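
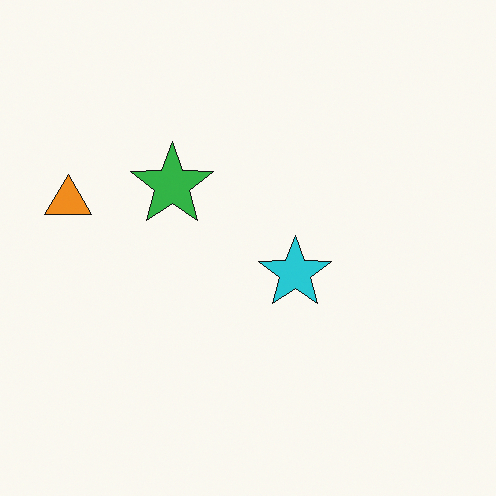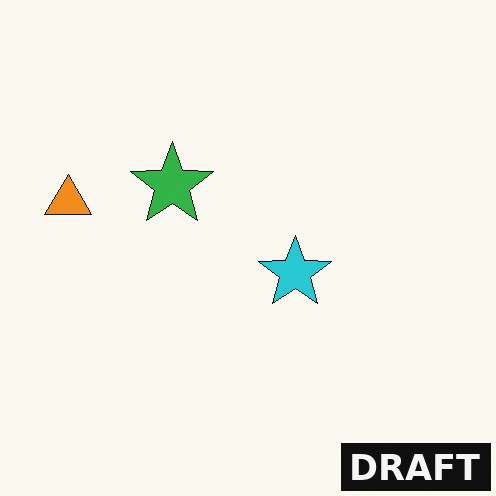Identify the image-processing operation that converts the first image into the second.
This is the original image watermarked with the text "DRAFT" in the lower-right corner.

A dark label reading "DRAFT" appears in the lower-right corner.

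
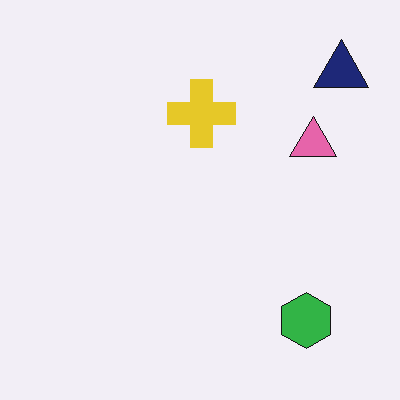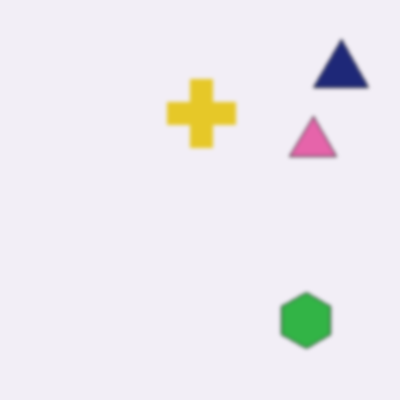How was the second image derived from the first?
This is the original image given a subtle gaussian blur.

Shape edges and outlines are uniformly softened across the whole image.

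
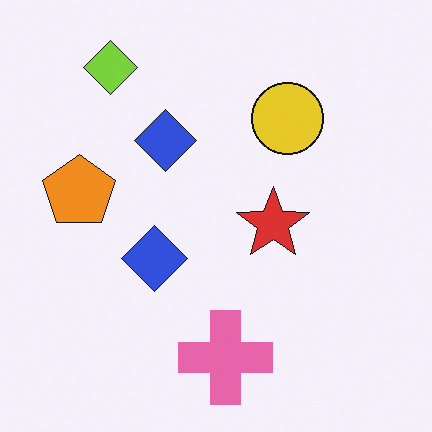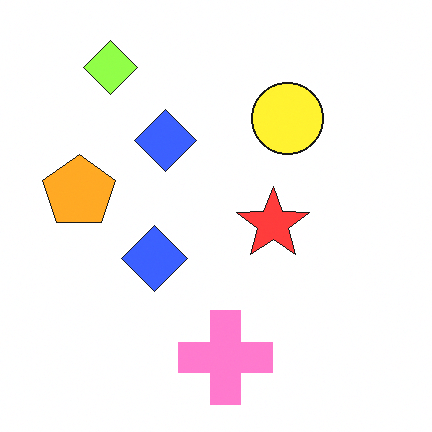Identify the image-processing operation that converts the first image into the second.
Brightened a little.

Every pixel — background and shapes alike — is uniformly brightened.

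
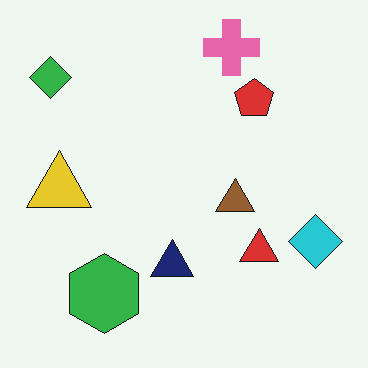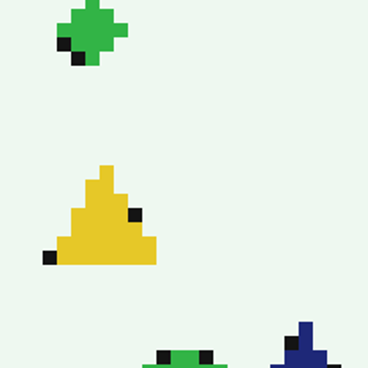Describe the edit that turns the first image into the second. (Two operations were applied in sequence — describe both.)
The transformation is: moderately pixelated, then cropped to a noticeably smaller region and rescaled.

Shapes are reduced to large square blocks; fine edges and outlines are lost — a downscale-then-upscale (mosaic) effect. The visible shapes are larger and the field of view is narrower; shapes near the original edges may be partly or wholly outside the frame — a crop-and-rescale.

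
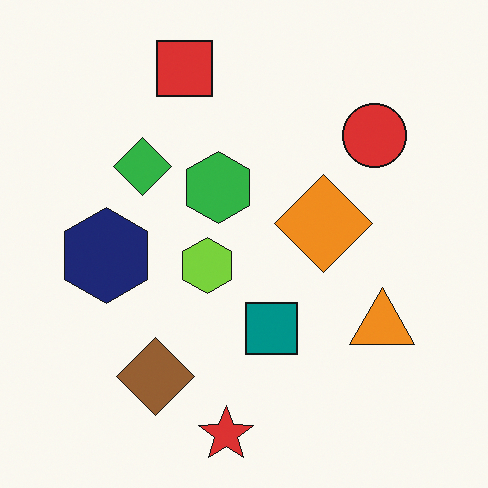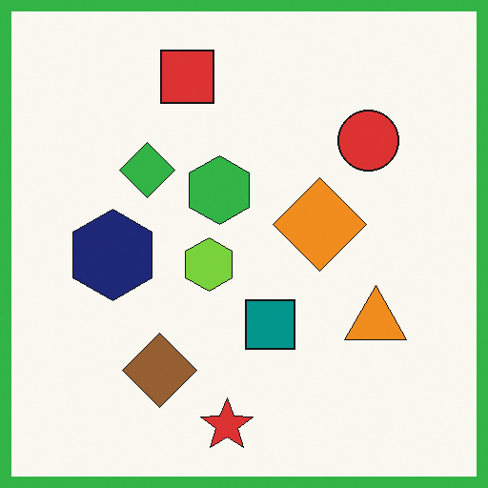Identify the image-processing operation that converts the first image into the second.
Framed with a green border.

A solid green frame runs around the edge of the second image, with the content slightly shrunk inside it.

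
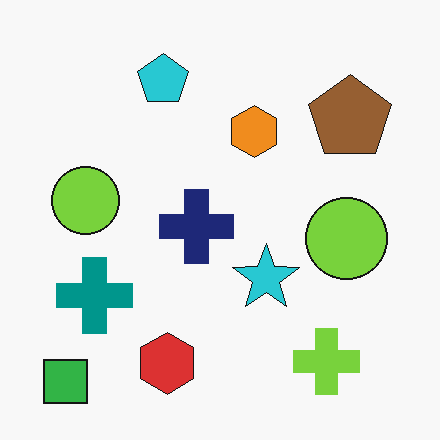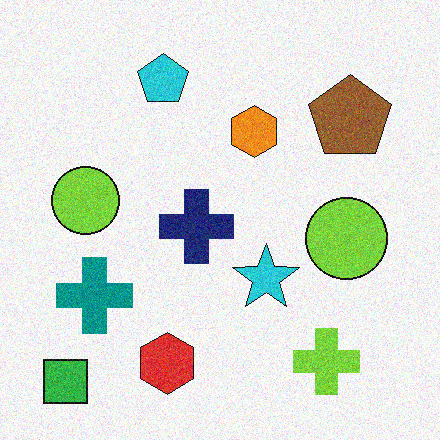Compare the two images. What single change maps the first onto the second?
Degraded with visible gaussian noise.

Random speckle covers the whole image, including the flat background.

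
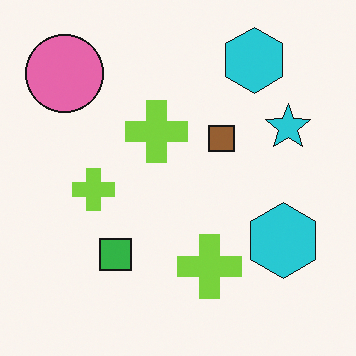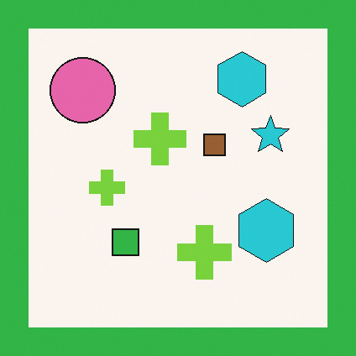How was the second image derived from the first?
The second image is the first framed with a green border.

A solid green frame runs around the edge of the second image, with the content slightly shrunk inside it.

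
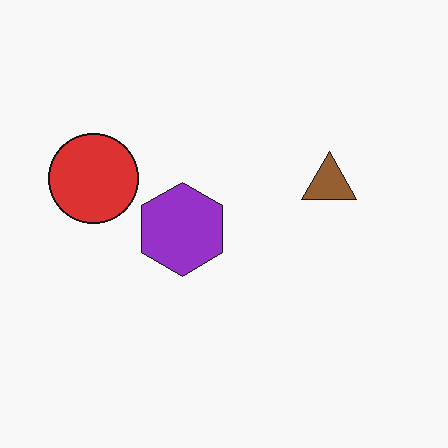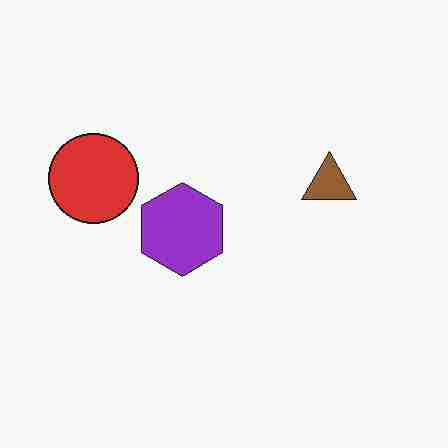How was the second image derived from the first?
This is the original image heavily JPEG-compressed with obvious blocking artifacts.

Blocky 8×8 compression artifacts appear around shape edges and the flat background shows ringing — characteristic JPEG degradation.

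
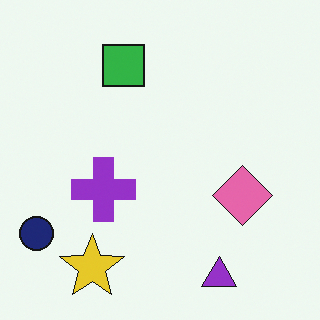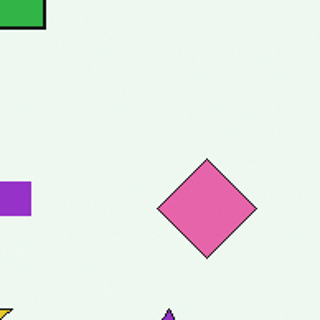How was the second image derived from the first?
The transformation is: cropped tightly and scaled back up.

The visible shapes are larger and the field of view is narrower; shapes near the original edges may be partly or wholly outside the frame — a crop-and-rescale.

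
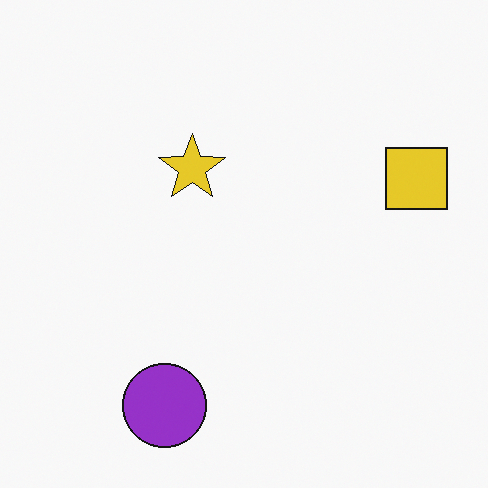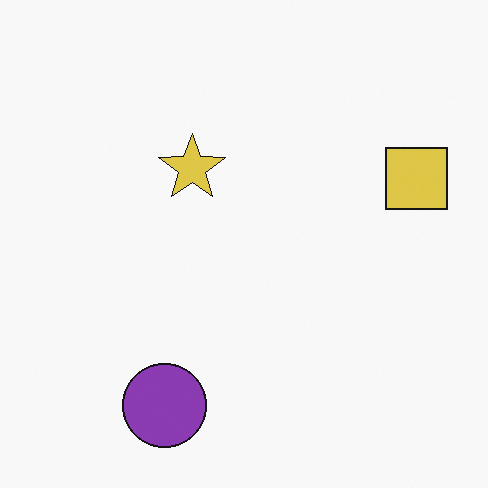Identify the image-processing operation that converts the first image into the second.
The second image is the first slightly desaturated.

All colors are more muted and greyish — a global saturation change.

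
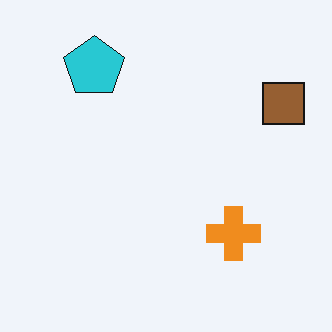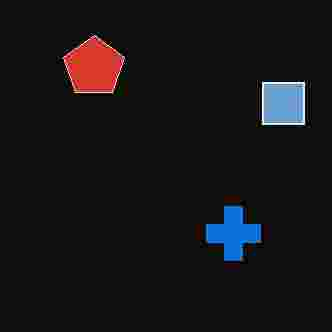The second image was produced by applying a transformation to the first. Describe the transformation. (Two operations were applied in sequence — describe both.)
The transformation is: degraded with heavy JPEG compression, then color-inverted (negative).

Blocky 8×8 compression artifacts appear around shape edges and the flat background shows ringing — characteristic JPEG degradation. The light background has become dark and every shape's color is its complement — a photographic negative.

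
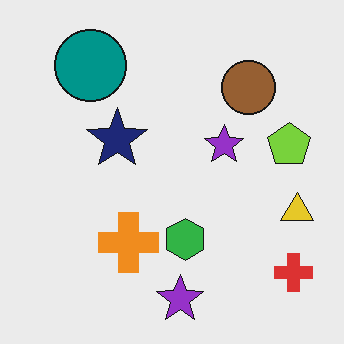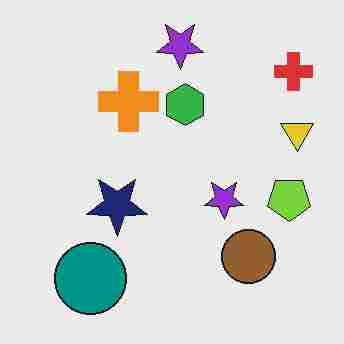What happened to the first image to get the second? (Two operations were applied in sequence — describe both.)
It was flipped vertically (top ↔ bottom), then heavily JPEG-compressed with obvious blocking artifacts.

The teal circle is in the top-left of the first image and the bottom-left of the second — shapes on opposite sides of the horizontal midline have swapped in a mirror flip. Blocky 8×8 compression artifacts appear around shape edges and the flat background shows ringing — characteristic JPEG degradation.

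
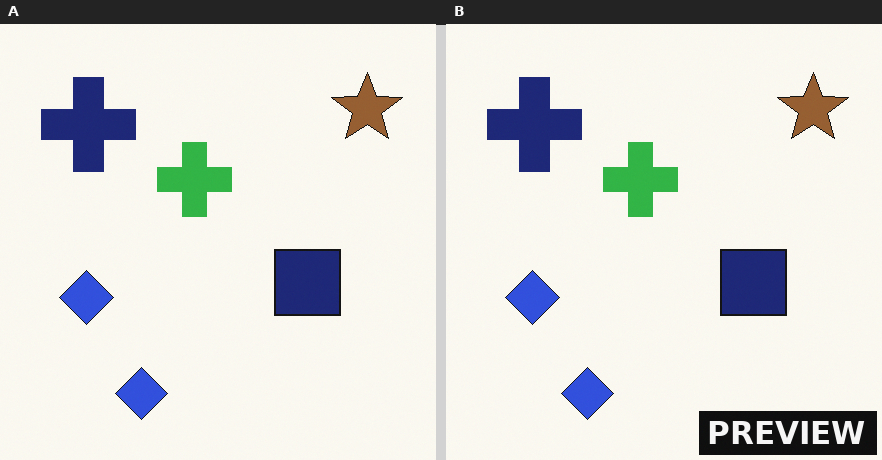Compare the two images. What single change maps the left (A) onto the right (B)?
The transformation is: watermarked with the text "PREVIEW" in the lower-right corner.

A dark label reading "PREVIEW" appears in the lower-right corner.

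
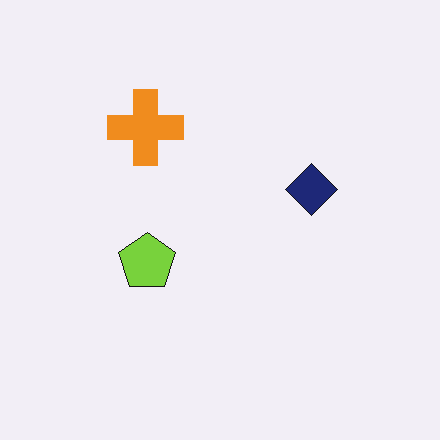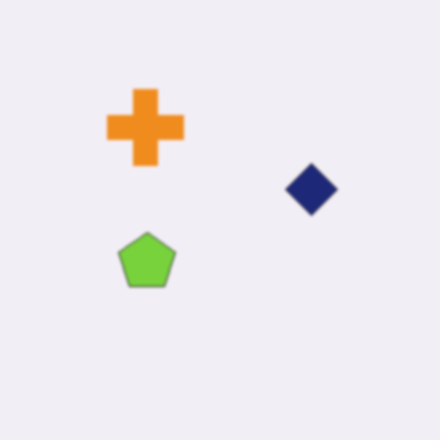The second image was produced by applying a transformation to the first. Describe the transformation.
This is the original image slightly softened.

Shape edges and outlines are uniformly softened across the whole image.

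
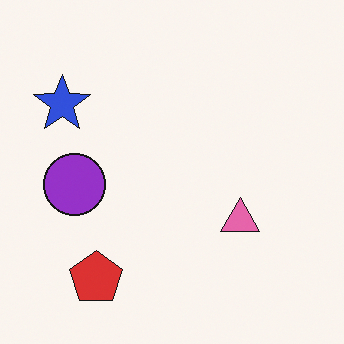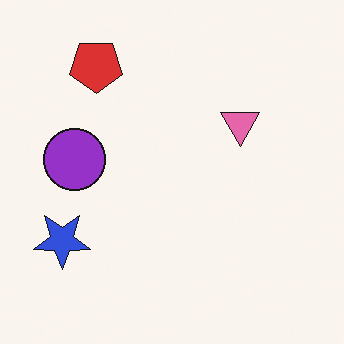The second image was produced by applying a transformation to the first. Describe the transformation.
The transformation is: flipped vertically (top ↔ bottom).

The red pentagon is in the bottom-left of the first image and the top-left of the second — shapes on opposite sides of the horizontal midline have swapped in a mirror flip.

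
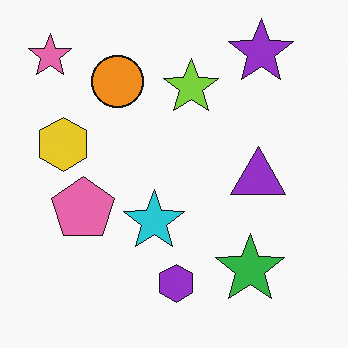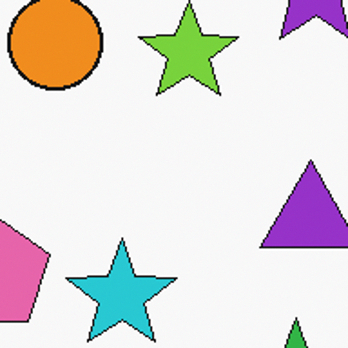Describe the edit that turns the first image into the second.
The transformation is: cropped to a noticeably smaller region and rescaled.

The visible shapes are larger and the field of view is narrower; shapes near the original edges may be partly or wholly outside the frame — a crop-and-rescale.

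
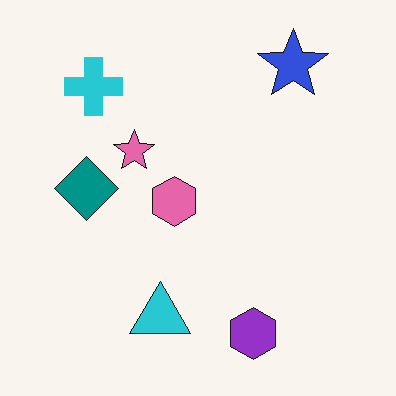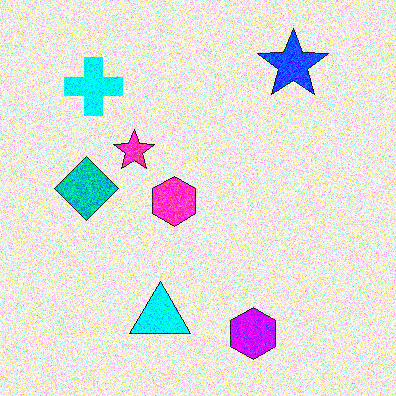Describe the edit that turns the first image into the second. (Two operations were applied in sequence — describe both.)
It was degraded with moderate additive noise, then heavily oversaturated.

Random speckle covers the whole image, including the flat background. All colors are more vivid — a global saturation change.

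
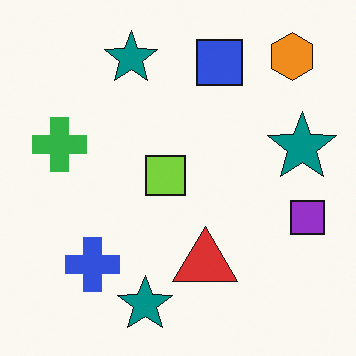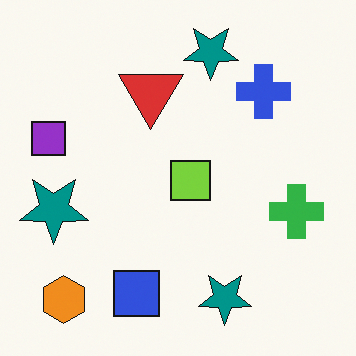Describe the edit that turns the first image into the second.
Rotated 180°.

The orange hexagon sits in the top-right of the first image and the bottom-left of the second — consistent with a whole-image 180° rotation.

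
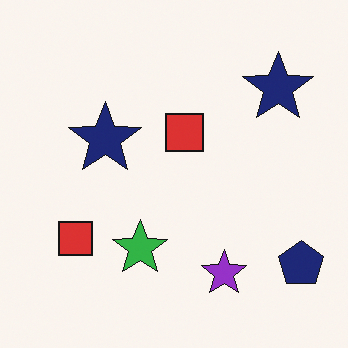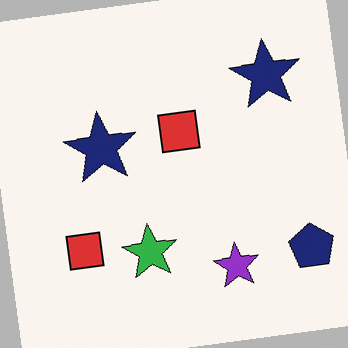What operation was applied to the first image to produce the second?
The image was rotated counter-clockwise by a slight angle.

Every shape is tilted by the same angle and the image corners show triangular fill wedges — a whole-image rotation by a non-right angle.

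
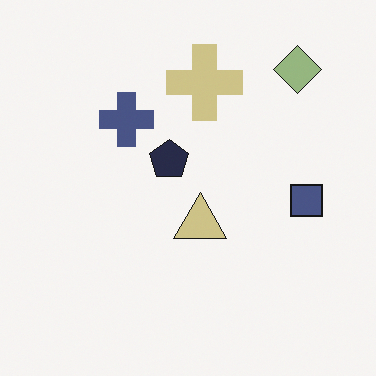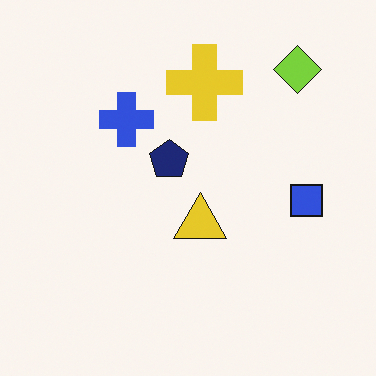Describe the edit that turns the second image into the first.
This is the original image heavily desaturated.

All colors are more muted and greyish — a global saturation change.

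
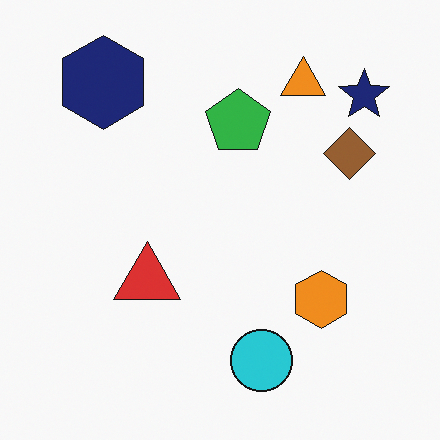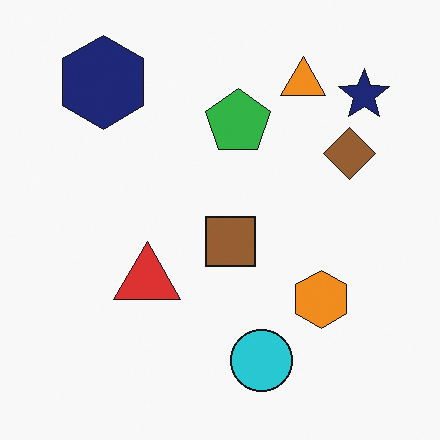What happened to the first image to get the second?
The image was overlaid with an additional brown square.

A brown square appears in the second image that is absent from the first.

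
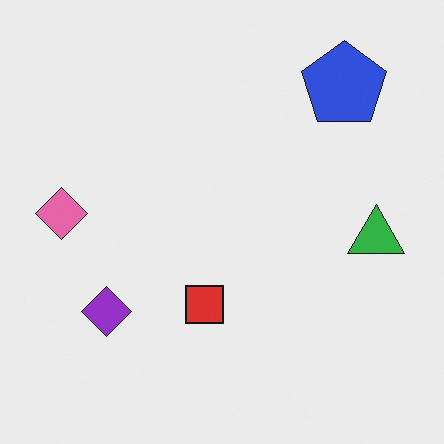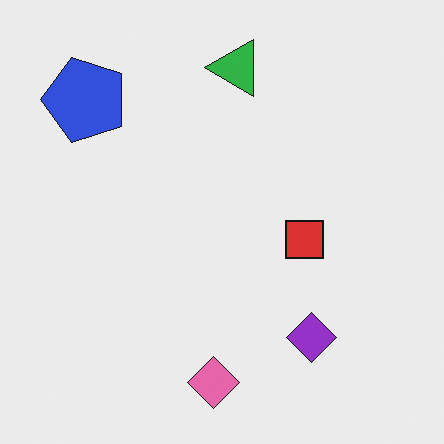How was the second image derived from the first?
It was rotated 90° counter-clockwise.

The blue pentagon sits in the top-right of the first image and the top-left of the second — consistent with a whole-image 90° counter-clockwise rotation.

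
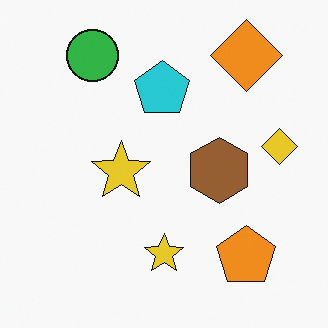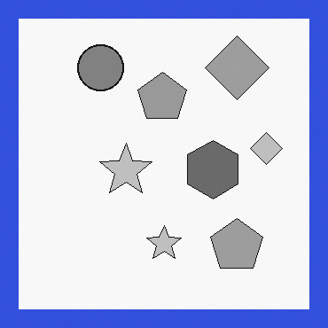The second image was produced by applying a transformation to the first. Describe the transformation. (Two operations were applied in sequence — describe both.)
Converted to grayscale, then framed with a blue border.

All color is removed — every shape is now a shade of grey. A solid blue frame runs around the edge of the second image, with the content slightly shrunk inside it.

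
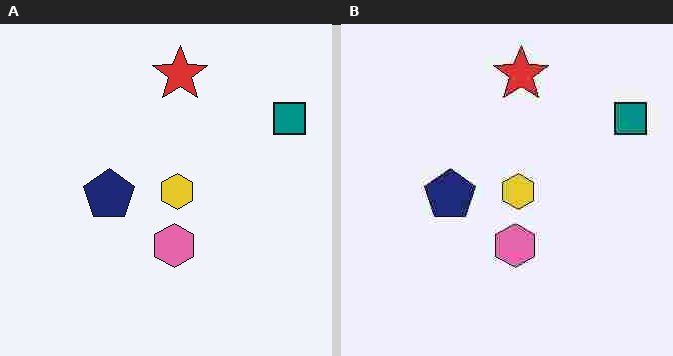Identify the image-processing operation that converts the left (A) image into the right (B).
The transformation is: degraded with heavy JPEG compression.

Blocky 8×8 compression artifacts appear around shape edges and the flat background shows ringing — characteristic JPEG degradation.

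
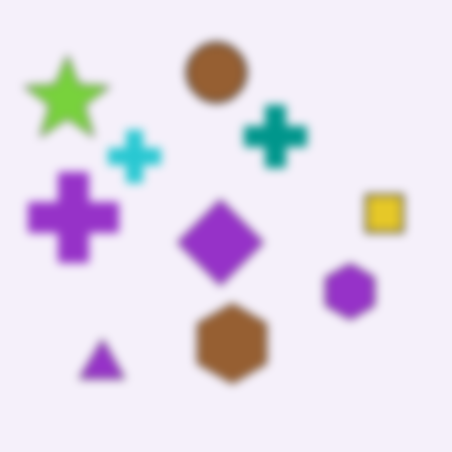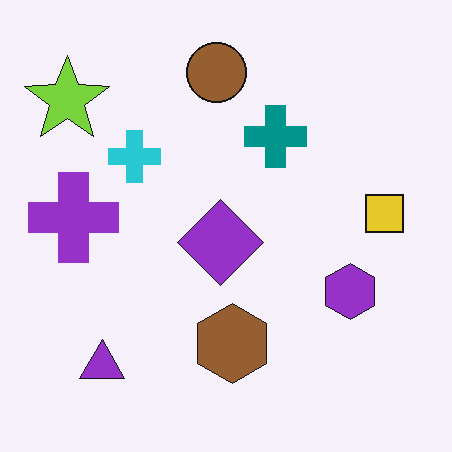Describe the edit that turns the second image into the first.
Moderately blurred.

Shape edges and outlines are uniformly softened across the whole image.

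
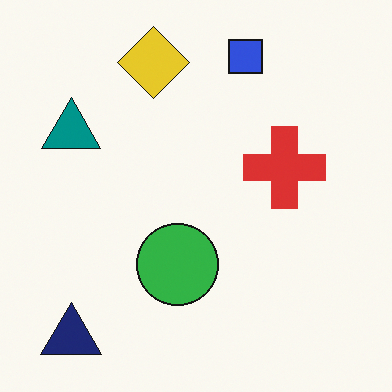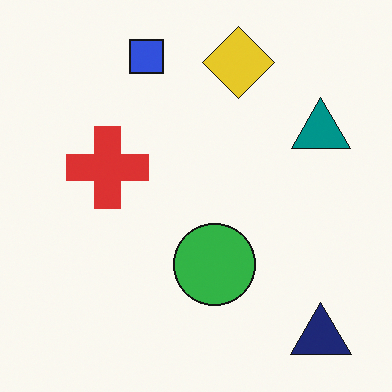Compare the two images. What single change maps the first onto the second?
Flipped horizontally (left ↔ right).

The teal triangle is in the left of the first image and the right of the second — shapes on opposite sides of the vertical midline have swapped in a mirror flip.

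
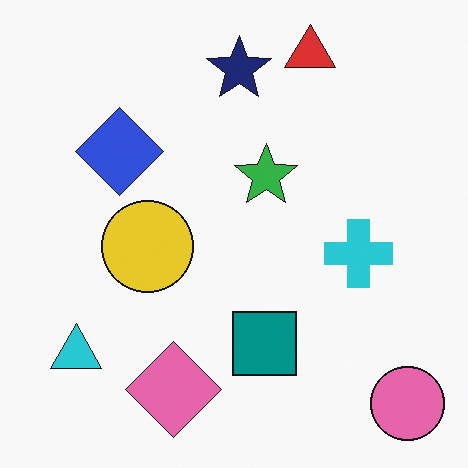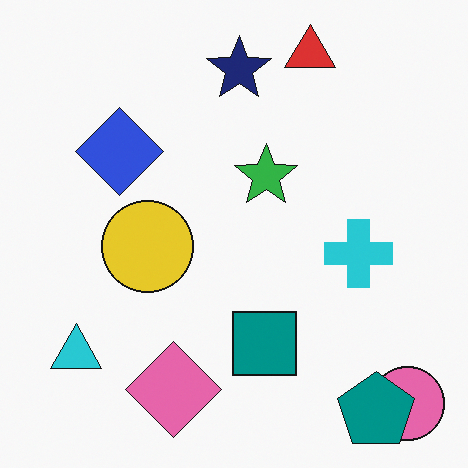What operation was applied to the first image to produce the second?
It was overlaid with an additional teal pentagon.

A teal pentagon appears in the second image that is absent from the first.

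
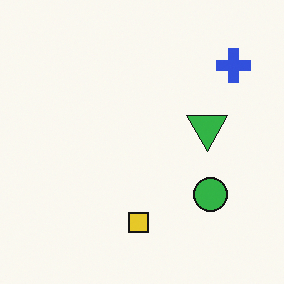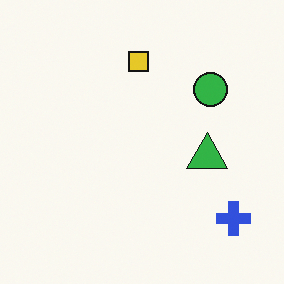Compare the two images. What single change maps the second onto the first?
It was flipped vertically (top ↔ bottom).

The yellow square is in the top of the second image and the bottom of the first — shapes on opposite sides of the horizontal midline have swapped in a mirror flip.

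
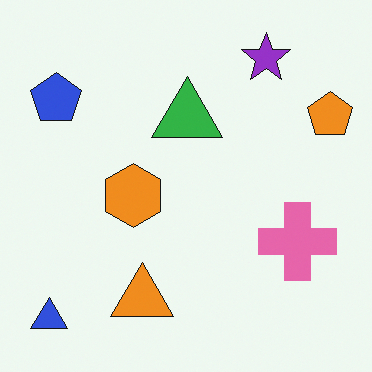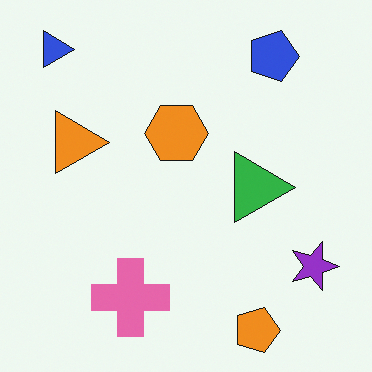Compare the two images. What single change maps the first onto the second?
The second image is the first rotated 90° clockwise.

The blue triangle sits in the bottom-left of the first image and the top-left of the second — consistent with a whole-image 90° clockwise rotation.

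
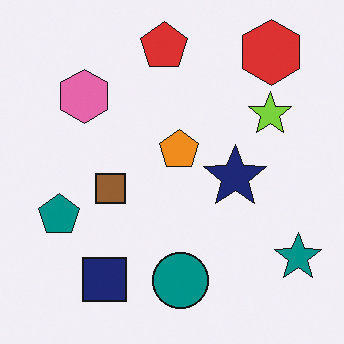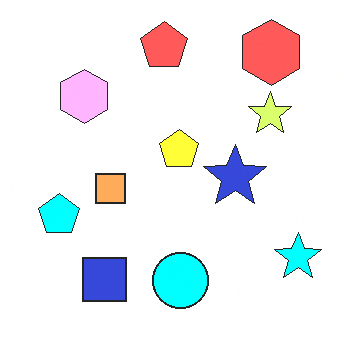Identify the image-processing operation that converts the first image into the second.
It was noticeably brightened.

Every pixel — background and shapes alike — is uniformly brightened.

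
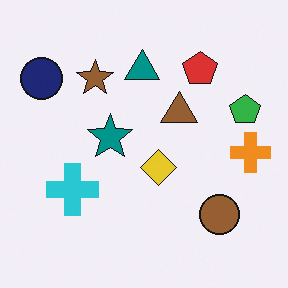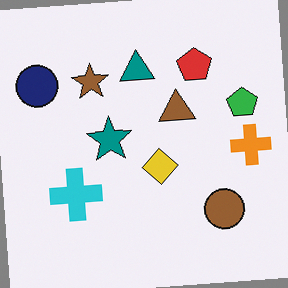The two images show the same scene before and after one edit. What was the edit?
It was rotated counter-clockwise by a few degrees.

Every shape is tilted by the same angle and the image corners show triangular fill wedges — a whole-image rotation by a non-right angle.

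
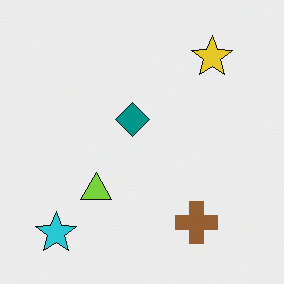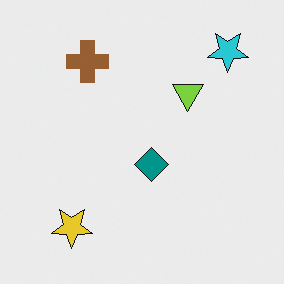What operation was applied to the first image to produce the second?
The image was rotated 180°.

The cyan star sits in the bottom-left of the first image and the top-right of the second — consistent with a whole-image 180° rotation.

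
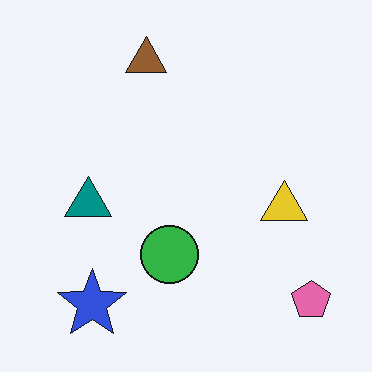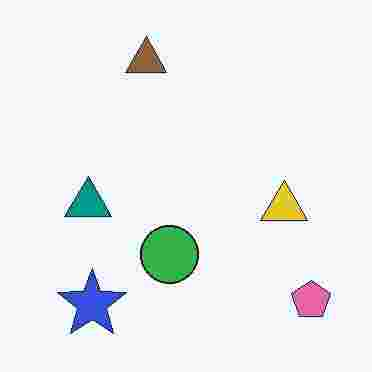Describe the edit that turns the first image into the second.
Degraded with heavy JPEG compression.

Blocky 8×8 compression artifacts appear around shape edges and the flat background shows ringing — characteristic JPEG degradation.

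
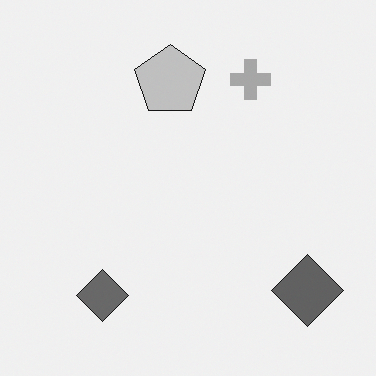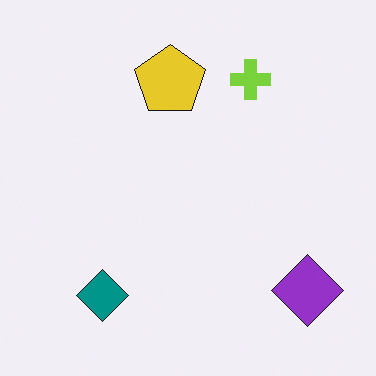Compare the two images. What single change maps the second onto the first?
It was converted to grayscale.

All color is removed — every shape is now a shade of grey.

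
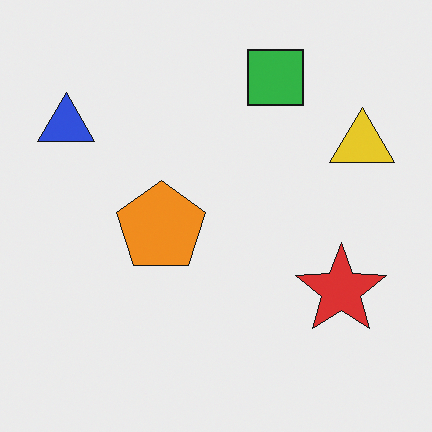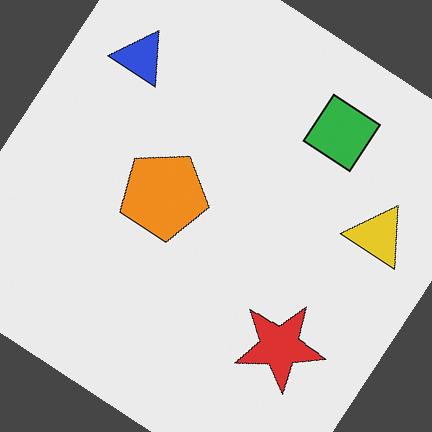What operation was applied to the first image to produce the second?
Rotated clockwise by a large amount — several tens of degrees.

Every shape is tilted by the same angle and the image corners show triangular fill wedges — a whole-image rotation by a non-right angle.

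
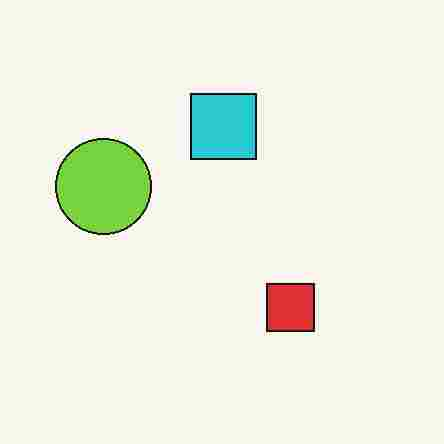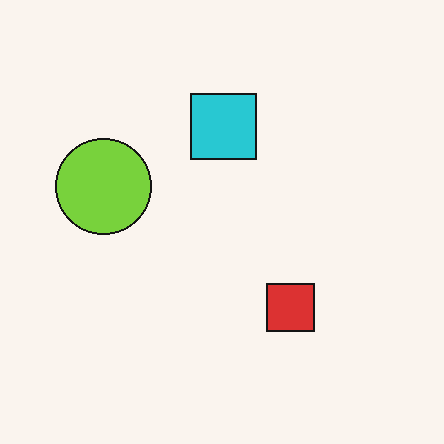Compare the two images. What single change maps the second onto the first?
This is the original image heavily JPEG-compressed with obvious blocking artifacts.

Blocky 8×8 compression artifacts appear around shape edges and the flat background shows ringing — characteristic JPEG degradation.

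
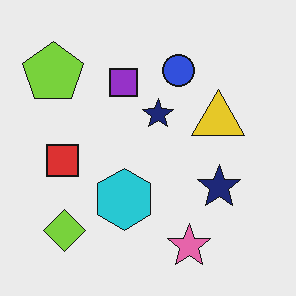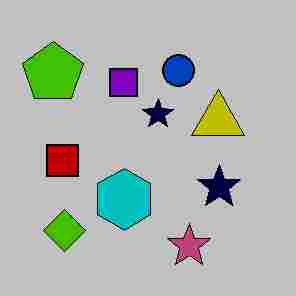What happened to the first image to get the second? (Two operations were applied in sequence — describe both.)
It was aggressively posterized, then heavily JPEG-compressed with obvious blocking artifacts.

Each flat color has snapped to a coarser quantized level — most visibly, the near-white background has dropped to a flat grey. Blocky 8×8 compression artifacts appear around shape edges and the flat background shows ringing — characteristic JPEG degradation.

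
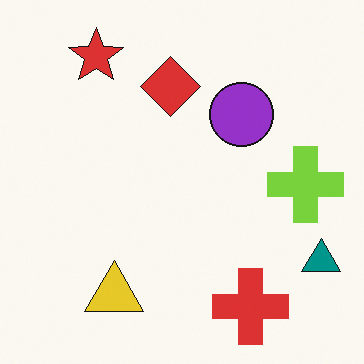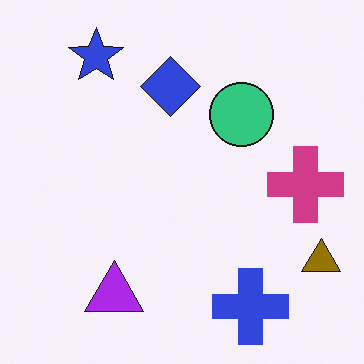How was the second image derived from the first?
The second image is the first hue-shifted by a large amount.

Every shape's color has rotated by the same amount around the hue wheel — a uniform hue shift.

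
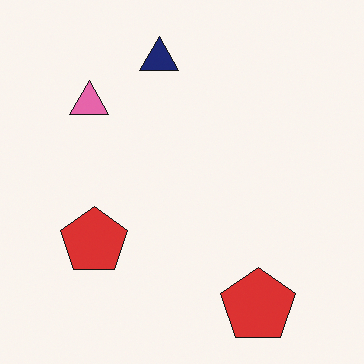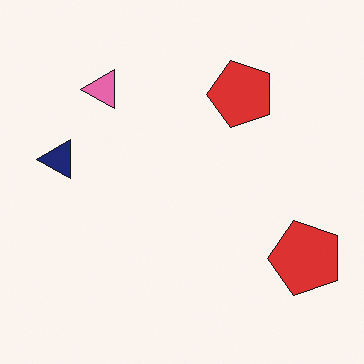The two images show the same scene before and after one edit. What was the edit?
The image was transposed (reflected across the top-left ↔ bottom-right diagonal).

Shapes have swapped their row and column positions — what was in the top-right is now in the bottom-left — a diagonal reflection.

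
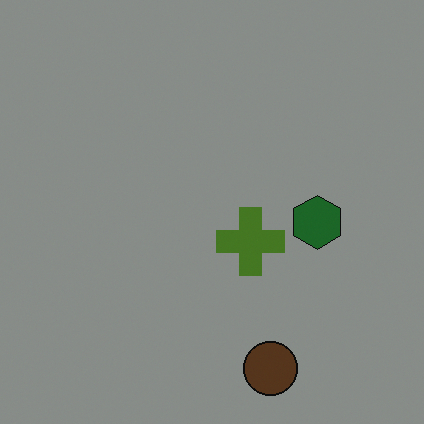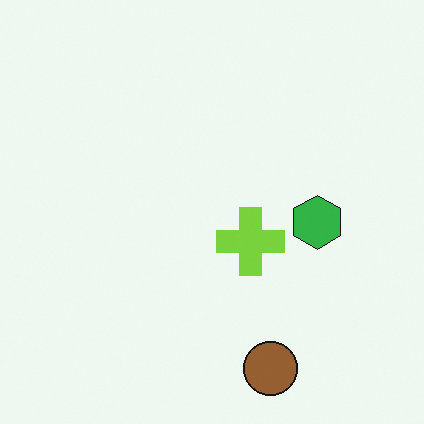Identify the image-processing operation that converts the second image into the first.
Noticeably darkened.

Every pixel — background and shapes alike — is uniformly darkened.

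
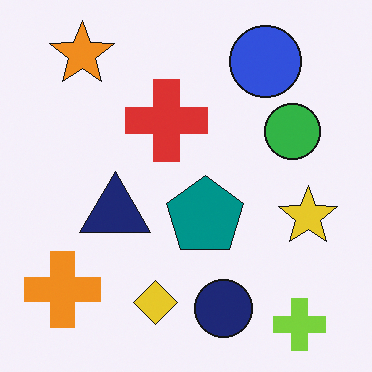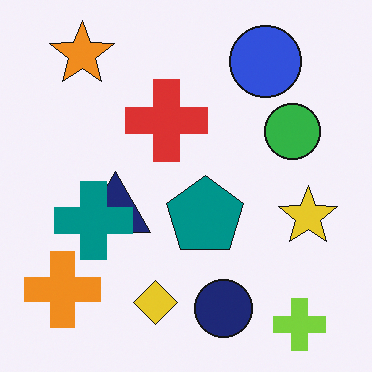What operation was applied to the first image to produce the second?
The image was overlaid with an additional teal cross.

A teal cross appears in the second image that is absent from the first.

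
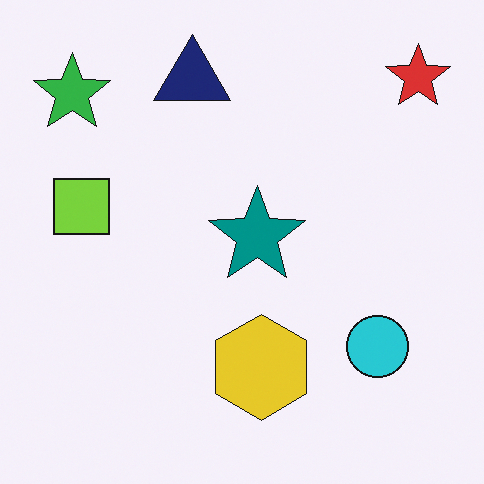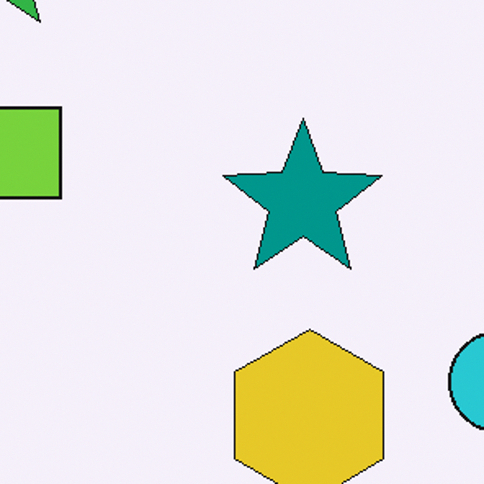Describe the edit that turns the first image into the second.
This is the original image cropped to a noticeably smaller region and rescaled.

The visible shapes are larger and the field of view is narrower; shapes near the original edges may be partly or wholly outside the frame — a crop-and-rescale.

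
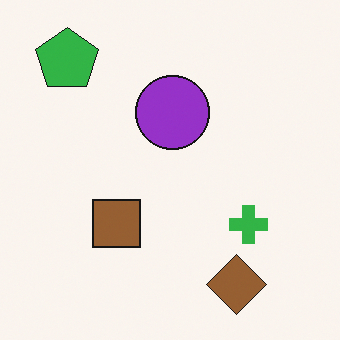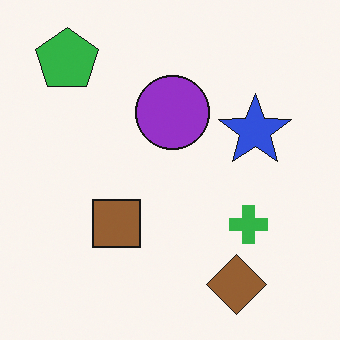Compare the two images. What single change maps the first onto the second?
The image was overlaid with an additional blue star.

A blue star appears in the second image that is absent from the first.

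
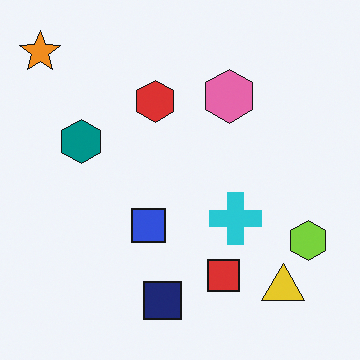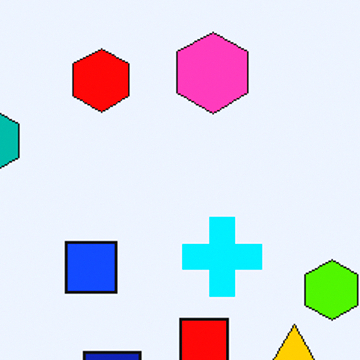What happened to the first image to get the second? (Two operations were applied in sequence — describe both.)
It was cropped slightly and scaled back up, then heavily oversaturated.

The visible shapes are larger and the field of view is narrower; shapes near the original edges may be partly or wholly outside the frame — a crop-and-rescale. All colors are more vivid — a global saturation change.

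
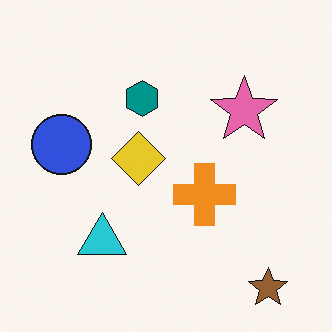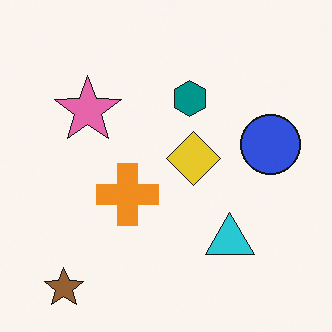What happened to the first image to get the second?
The transformation is: flipped horizontally (left ↔ right).

The blue circle is in the left of the first image and the right of the second — shapes on opposite sides of the vertical midline have swapped in a mirror flip.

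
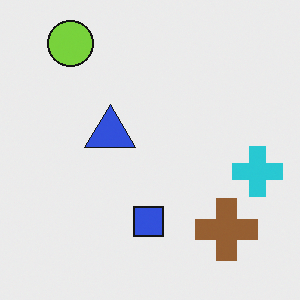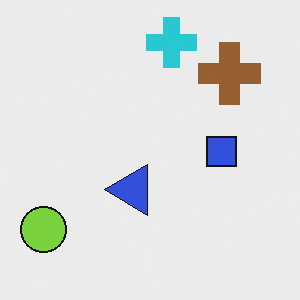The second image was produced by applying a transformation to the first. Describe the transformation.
The transformation is: rotated 90° counter-clockwise.

The lime circle sits in the top-left of the first image and the bottom-left of the second — consistent with a whole-image 90° counter-clockwise rotation.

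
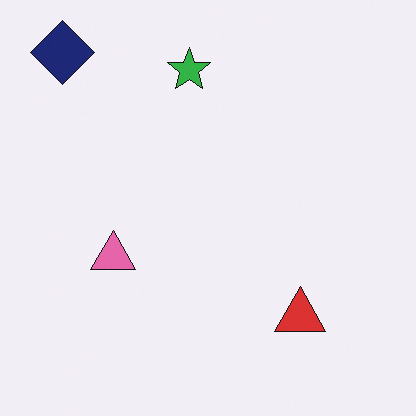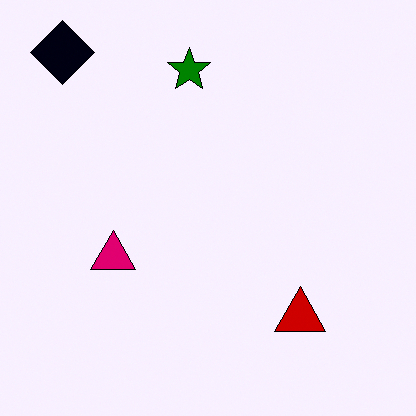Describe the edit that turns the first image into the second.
This is the original image given much higher contrast.

Tones are pushed away from mid-grey across the whole image — a global contrast change.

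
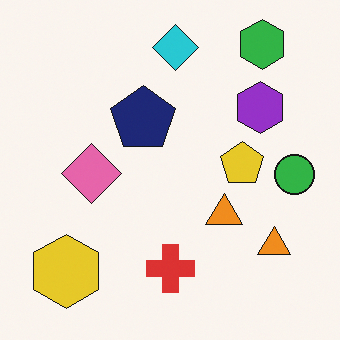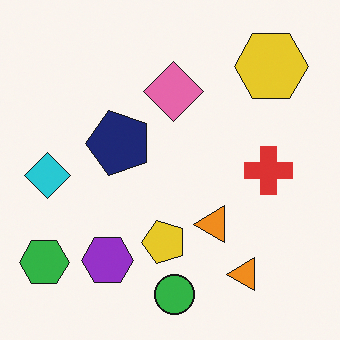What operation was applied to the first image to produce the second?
The image was transposed (reflected across the top-left ↔ bottom-right diagonal).

Shapes have swapped their row and column positions — what was in the top-right is now in the bottom-left — a diagonal reflection.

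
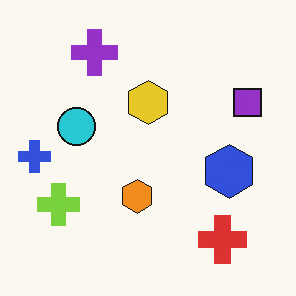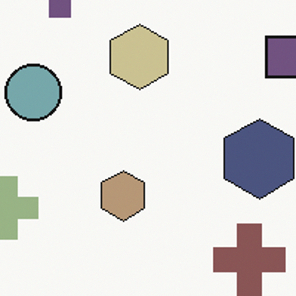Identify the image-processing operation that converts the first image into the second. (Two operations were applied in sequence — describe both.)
It was made much more muted (saturation change), then cropped slightly and scaled back up.

All colors are more muted and greyish — a global saturation change. The visible shapes are larger and the field of view is narrower; shapes near the original edges may be partly or wholly outside the frame — a crop-and-rescale.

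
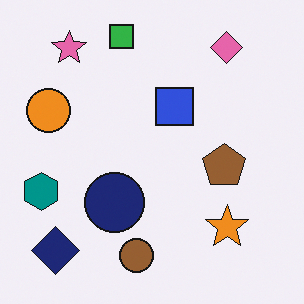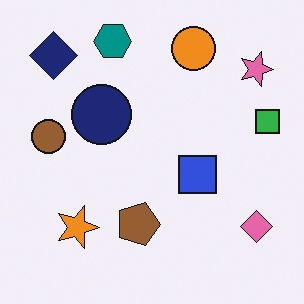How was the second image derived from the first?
The second image is the first rotated 90° clockwise.

The navy diamond sits in the bottom-left of the first image and the top-left of the second — consistent with a whole-image 90° clockwise rotation.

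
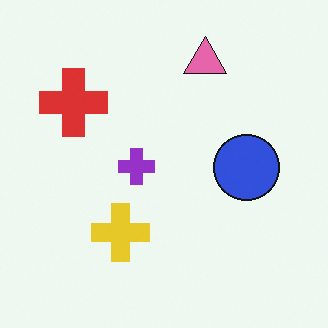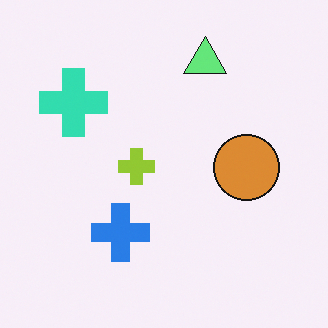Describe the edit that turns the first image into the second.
The image was hue-shifted by a large amount.

Every shape's color has rotated by the same amount around the hue wheel — a uniform hue shift.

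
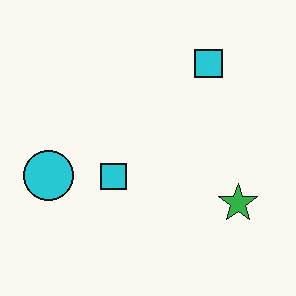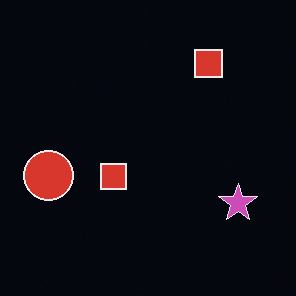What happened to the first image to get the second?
The transformation is: color-inverted (negative).

The light background has become dark and every shape's color is its complement — a photographic negative.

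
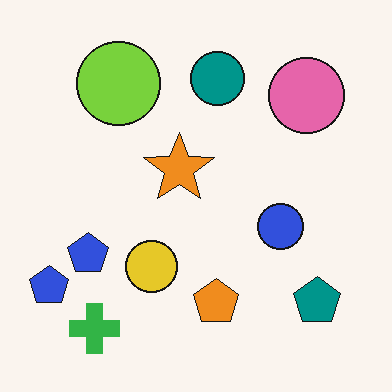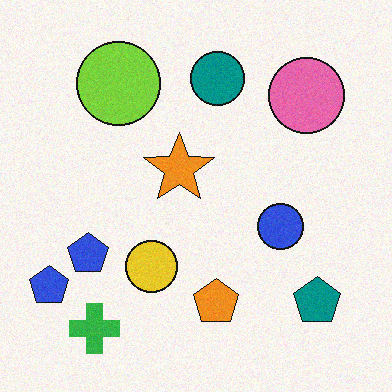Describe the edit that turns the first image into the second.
The transformation is: degraded with a light layer of grain.

Random speckle covers the whole image, including the flat background.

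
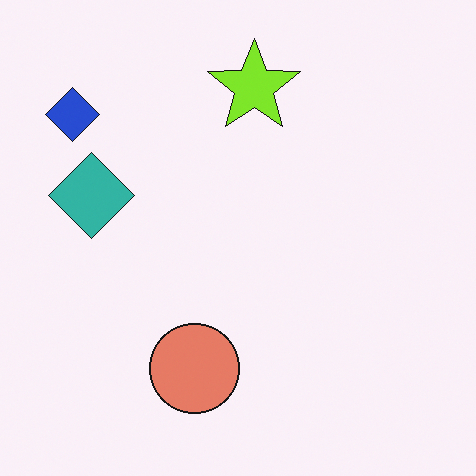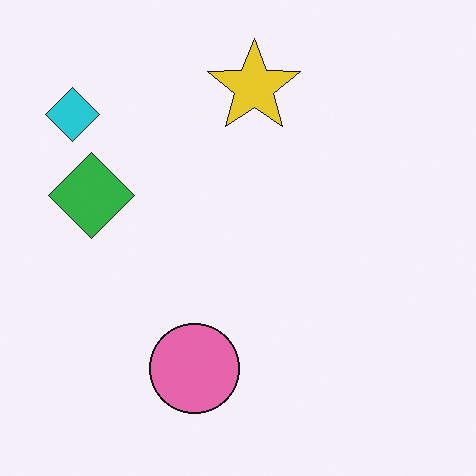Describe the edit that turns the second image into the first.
The first image is the second hue-shifted by a small amount.

Every shape's color has rotated by the same amount around the hue wheel — a uniform hue shift.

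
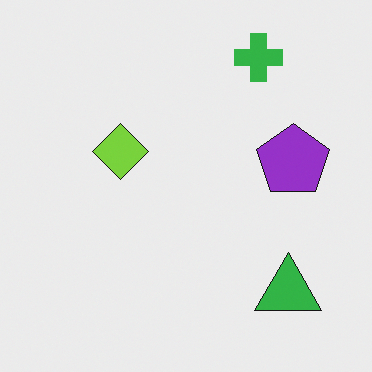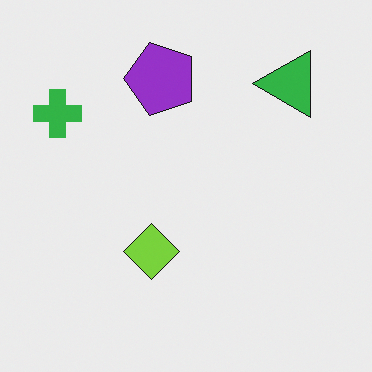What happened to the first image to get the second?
The second image is the first rotated 90° counter-clockwise.

The green cross sits in the top-right of the first image and the top-left of the second — consistent with a whole-image 90° counter-clockwise rotation.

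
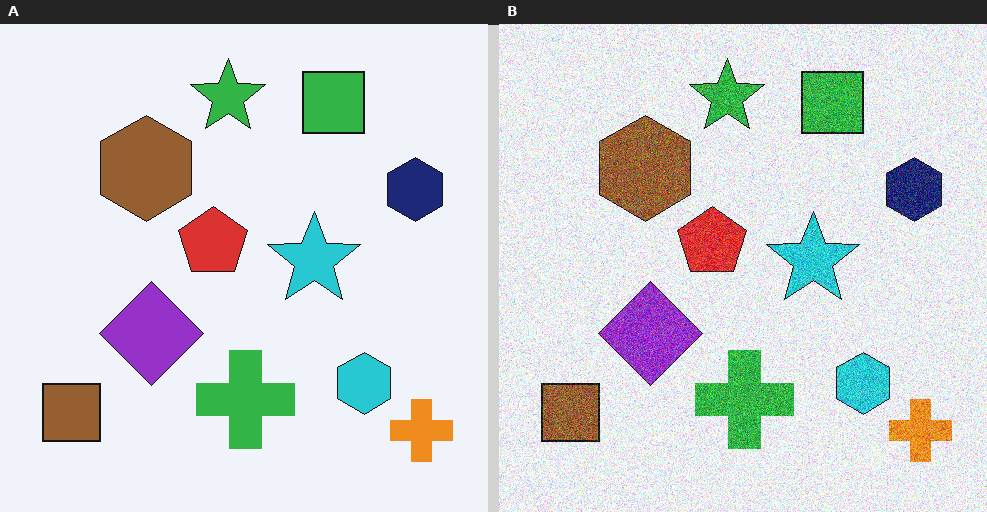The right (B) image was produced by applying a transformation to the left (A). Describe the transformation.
The right (B) image is the left (A) degraded with a thick layer of grain.

Random speckle covers the whole image, including the flat background.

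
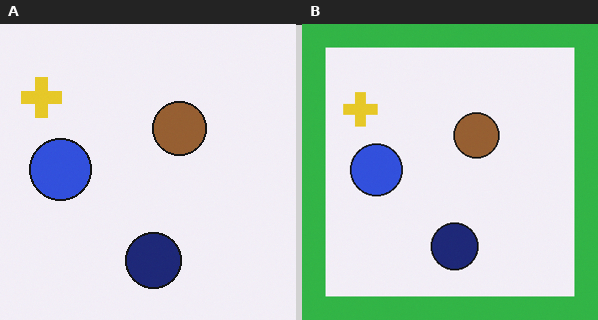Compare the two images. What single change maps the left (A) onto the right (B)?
The transformation is: framed with a green border.

A solid green frame runs around the edge of the right (B) image, with the content slightly shrunk inside it.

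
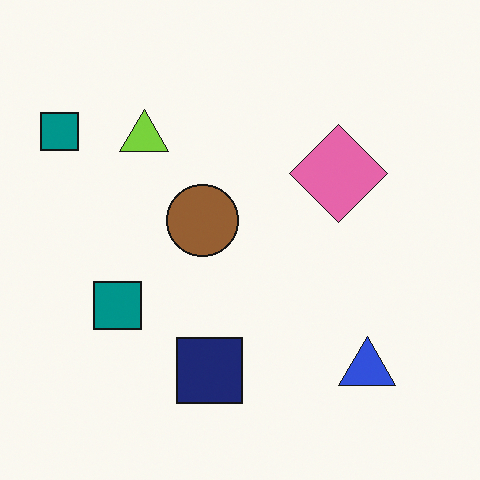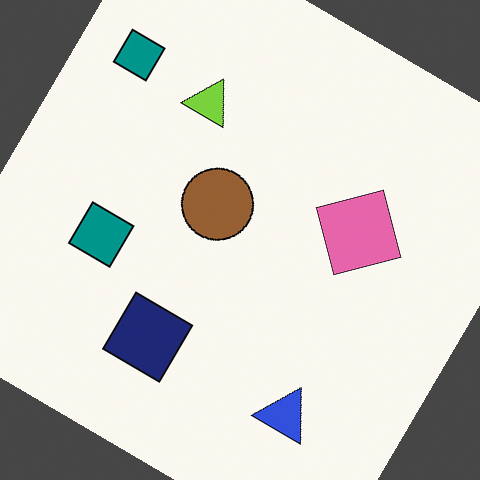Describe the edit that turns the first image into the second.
The transformation is: rotated clockwise by a large amount — several tens of degrees.

Every shape is tilted by the same angle and the image corners show triangular fill wedges — a whole-image rotation by a non-right angle.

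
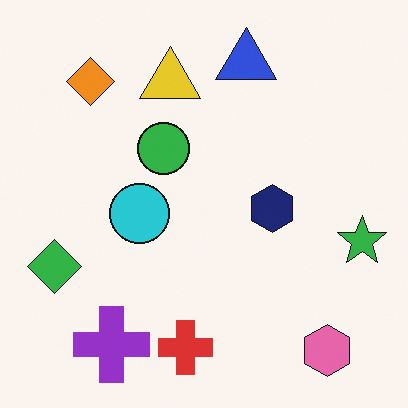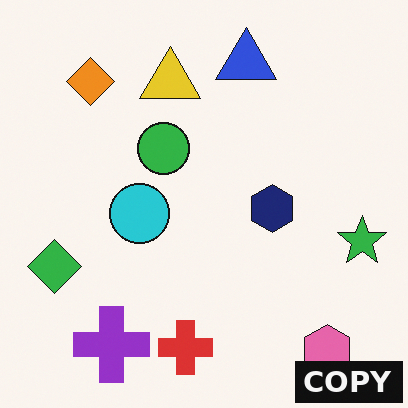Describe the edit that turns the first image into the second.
It was watermarked with the text "COPY" in the lower-right corner.

A dark label reading "COPY" appears in the lower-right corner.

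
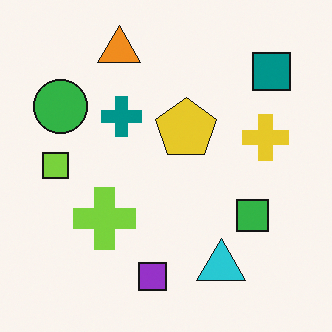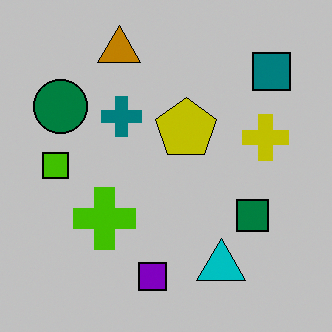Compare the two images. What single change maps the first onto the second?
Heavily posterized to just a handful of flat colors.

Each flat color has snapped to a coarser quantized level — most visibly, the near-white background has dropped to a flat grey.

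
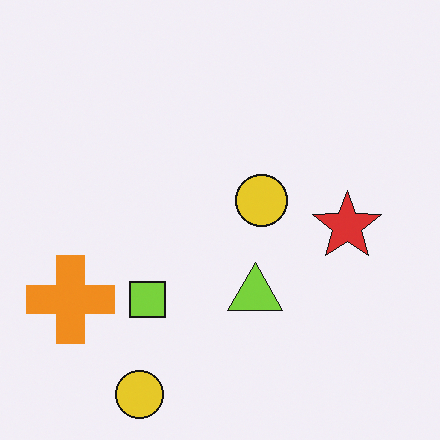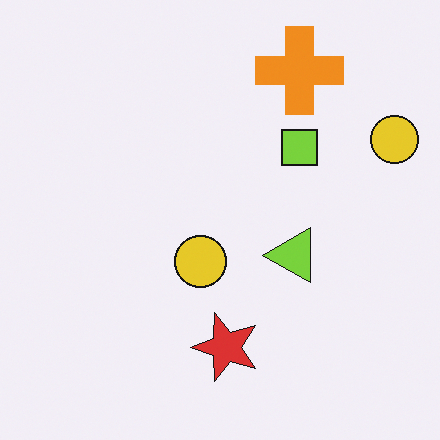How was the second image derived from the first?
The transformation is: transposed (reflected across the top-left ↔ bottom-right diagonal).

Shapes have swapped their row and column positions — what was in the top-right is now in the bottom-left — a diagonal reflection.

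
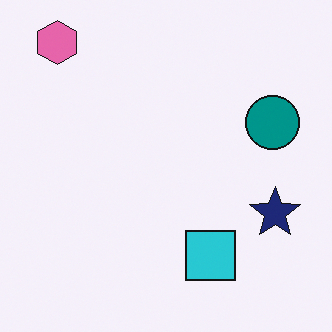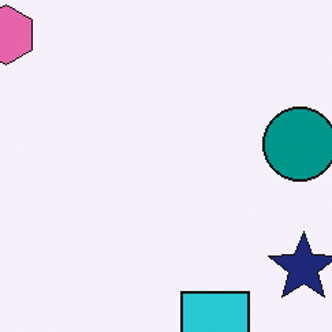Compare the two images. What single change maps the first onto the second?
The second image is the first cropped slightly and scaled back up.

The visible shapes are larger and the field of view is narrower; shapes near the original edges may be partly or wholly outside the frame — a crop-and-rescale.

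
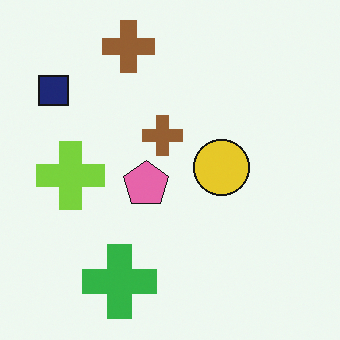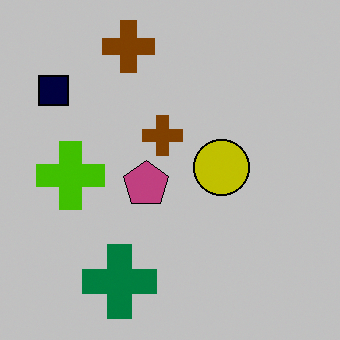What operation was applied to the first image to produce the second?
It was heavily posterized to just a handful of flat colors.

Each flat color has snapped to a coarser quantized level — most visibly, the near-white background has dropped to a flat grey.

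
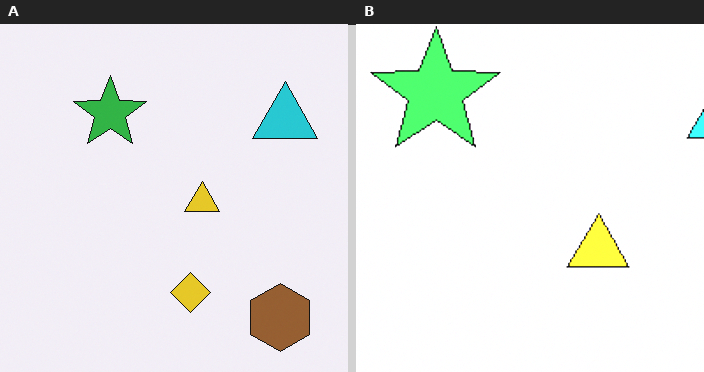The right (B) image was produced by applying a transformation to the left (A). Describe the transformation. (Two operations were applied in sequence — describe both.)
This is the original image cropped tightly and scaled back up, then substantially brightened.

The visible shapes are larger and the field of view is narrower; shapes near the original edges may be partly or wholly outside the frame — a crop-and-rescale. Every pixel — background and shapes alike — is uniformly brightened.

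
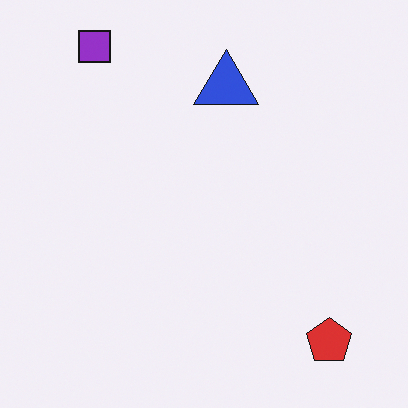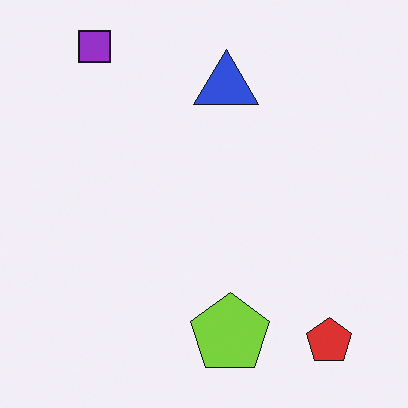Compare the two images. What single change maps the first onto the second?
This is the original image overlaid with an additional lime pentagon.

A lime pentagon appears in the second image that is absent from the first.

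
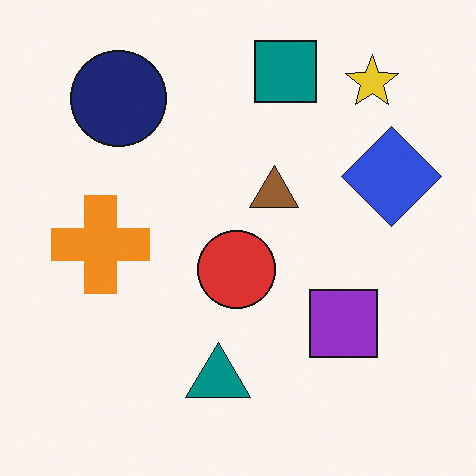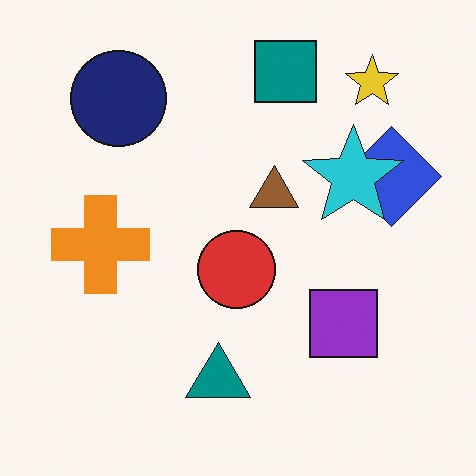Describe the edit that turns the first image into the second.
Overlaid with an additional cyan star.

A cyan star appears in the second image that is absent from the first.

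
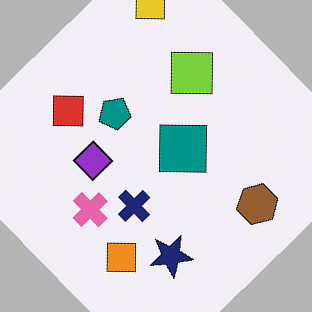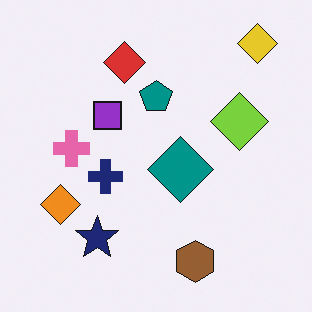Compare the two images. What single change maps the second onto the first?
The image was rotated counter-clockwise by a large amount — several tens of degrees.

Every shape is tilted by the same angle and the image corners show triangular fill wedges — a whole-image rotation by a non-right angle.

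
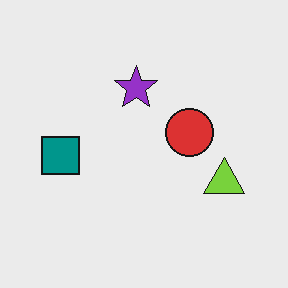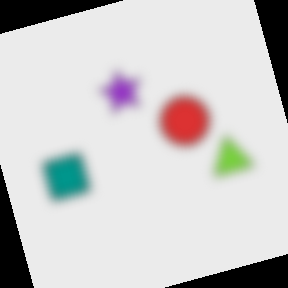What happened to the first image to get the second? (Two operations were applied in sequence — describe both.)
Heavily blurred, then rotated counter-clockwise by a moderate amount.

Shape edges and outlines are uniformly softened across the whole image. Every shape is tilted by the same angle and the image corners show triangular fill wedges — a whole-image rotation by a non-right angle.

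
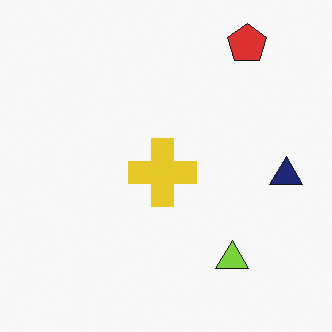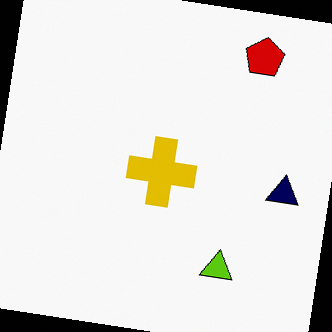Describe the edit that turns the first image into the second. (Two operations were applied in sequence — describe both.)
The second image is the first given slightly increased contrast, then rotated clockwise by a small amount.

Tones are pushed away from mid-grey across the whole image — a global contrast change. Every shape is tilted by the same angle and the image corners show triangular fill wedges — a whole-image rotation by a non-right angle.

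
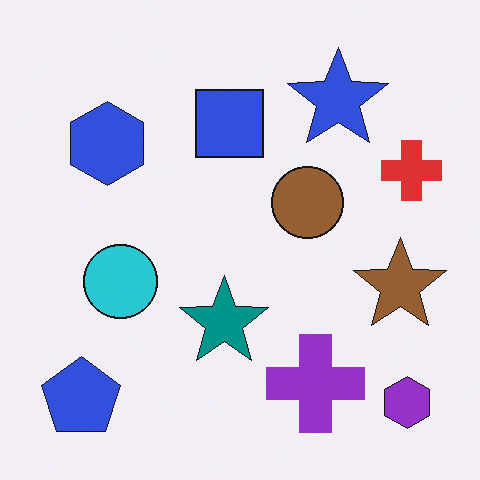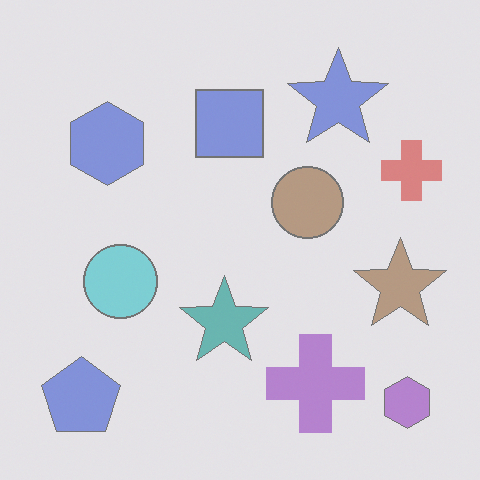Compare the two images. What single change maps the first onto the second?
It was washed out (contrast reduced).

Tones are pushed toward mid-grey across the whole image — a global contrast change.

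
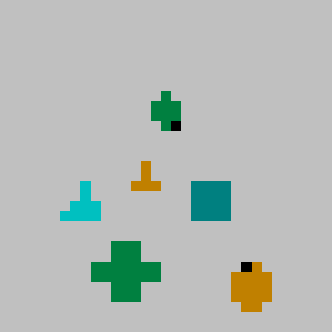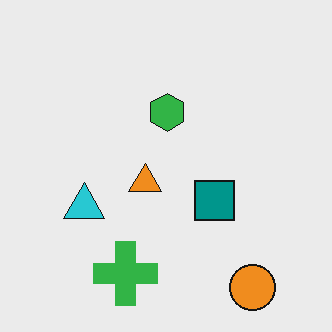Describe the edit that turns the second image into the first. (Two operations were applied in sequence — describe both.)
The first image is the second heavily posterized to just a handful of flat colors, then heavily pixelated into large blocks.

Each flat color has snapped to a coarser quantized level — most visibly, the near-white background has dropped to a flat grey. Shapes are reduced to large square blocks; fine edges and outlines are lost — a downscale-then-upscale (mosaic) effect.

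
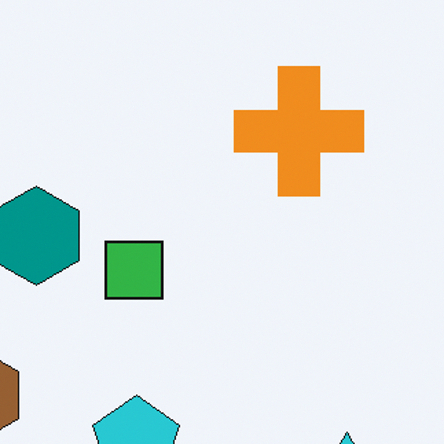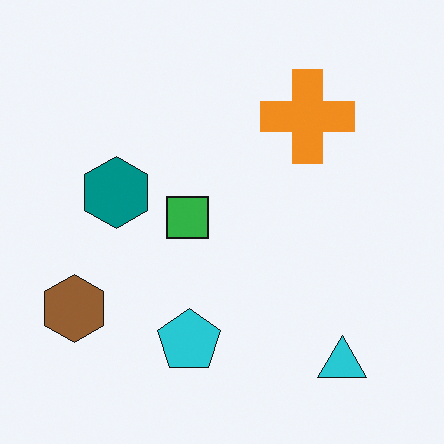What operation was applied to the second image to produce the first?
It was cropped slightly and scaled back up.

The visible shapes are larger and the field of view is narrower; shapes near the original edges may be partly or wholly outside the frame — a crop-and-rescale.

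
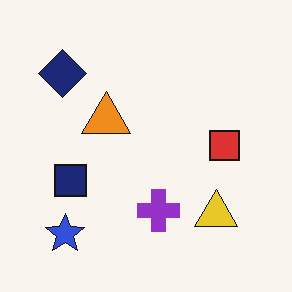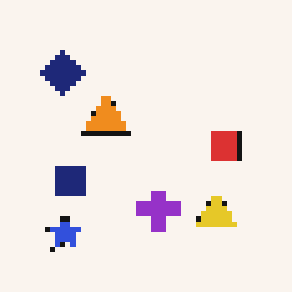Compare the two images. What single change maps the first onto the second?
This is the original image mildly pixelated.

Shapes are reduced to large square blocks; fine edges and outlines are lost — a downscale-then-upscale (mosaic) effect.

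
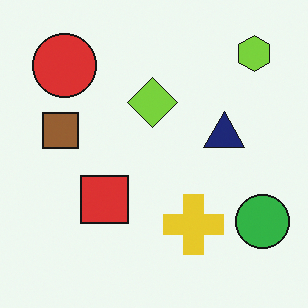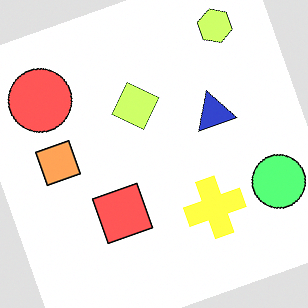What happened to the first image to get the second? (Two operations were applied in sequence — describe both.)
Rotated counter-clockwise by a moderate amount, then substantially brightened.

Every shape is tilted by the same angle and the image corners show triangular fill wedges — a whole-image rotation by a non-right angle. Every pixel — background and shapes alike — is uniformly brightened.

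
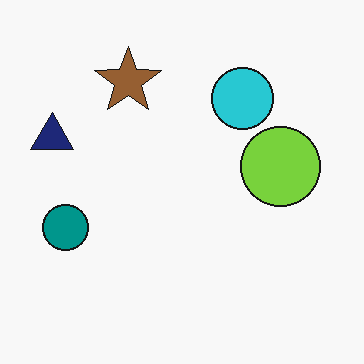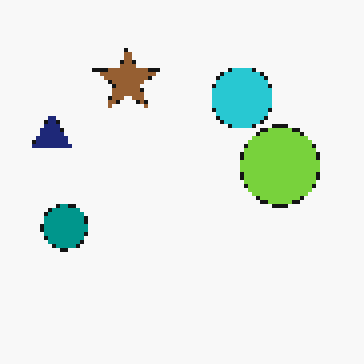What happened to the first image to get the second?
This is the original image lightly pixelated (a mild mosaic effect).

Shapes are reduced to large square blocks; fine edges and outlines are lost — a downscale-then-upscale (mosaic) effect.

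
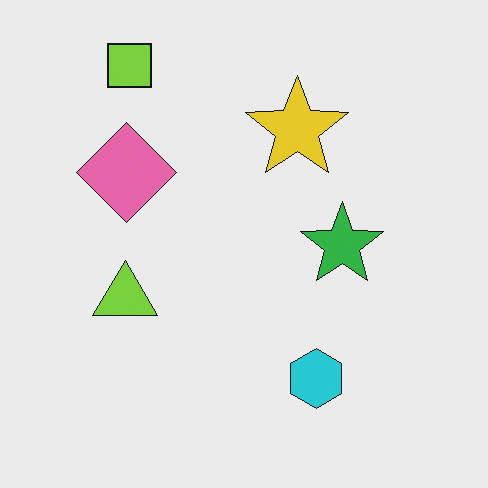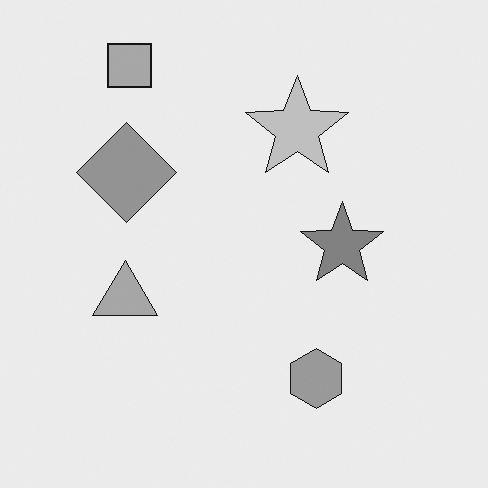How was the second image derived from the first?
Converted to grayscale.

All color is removed — every shape is now a shade of grey.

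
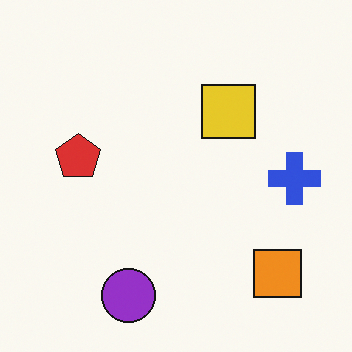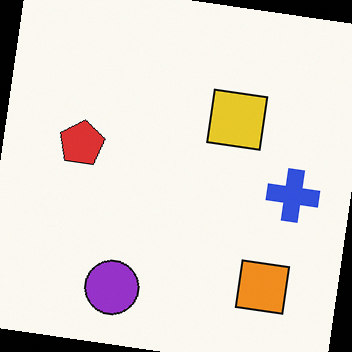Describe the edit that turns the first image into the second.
The second image is the first rotated clockwise by a slight angle.

Every shape is tilted by the same angle and the image corners show triangular fill wedges — a whole-image rotation by a non-right angle.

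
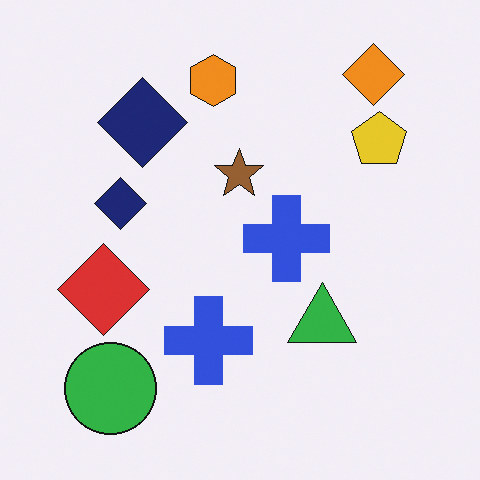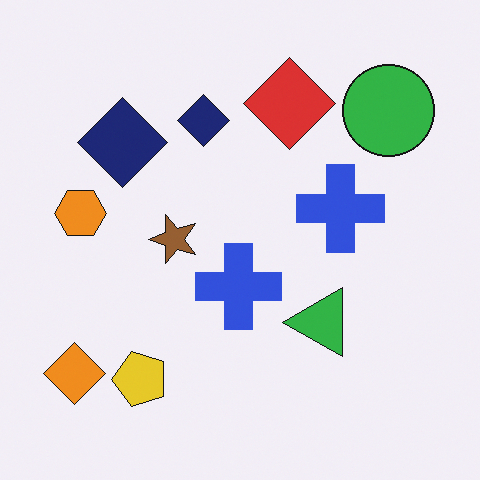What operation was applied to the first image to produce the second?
It was transposed (reflected across the top-left ↔ bottom-right diagonal).

Shapes have swapped their row and column positions — what was in the top-right is now in the bottom-left — a diagonal reflection.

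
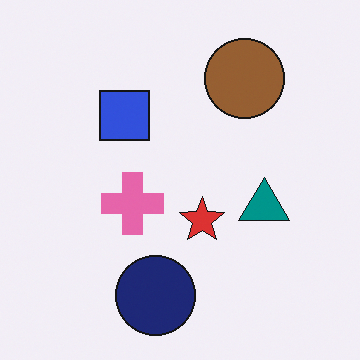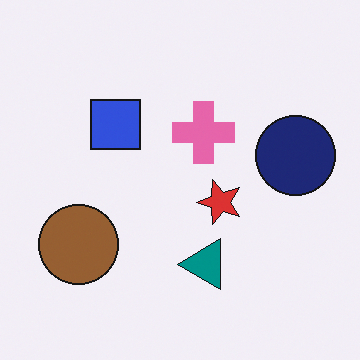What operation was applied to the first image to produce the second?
The transformation is: transposed (reflected across the top-left ↔ bottom-right diagonal).

Shapes have swapped their row and column positions — what was in the top-right is now in the bottom-left — a diagonal reflection.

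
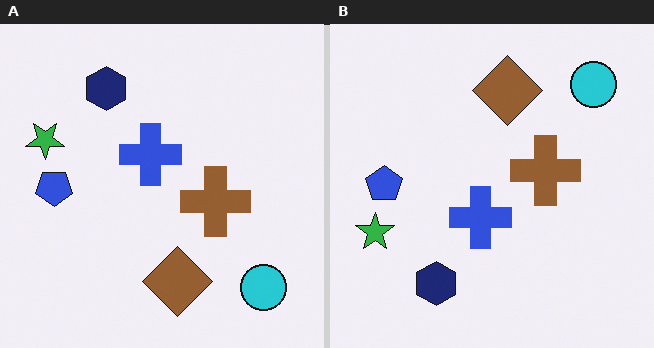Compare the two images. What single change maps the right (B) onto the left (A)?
The left (A) image is the right (B) flipped vertically (top ↔ bottom).

The cyan circle is in the top-right of the right (B) image and the bottom-right of the left (A) — shapes on opposite sides of the horizontal midline have swapped in a mirror flip.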